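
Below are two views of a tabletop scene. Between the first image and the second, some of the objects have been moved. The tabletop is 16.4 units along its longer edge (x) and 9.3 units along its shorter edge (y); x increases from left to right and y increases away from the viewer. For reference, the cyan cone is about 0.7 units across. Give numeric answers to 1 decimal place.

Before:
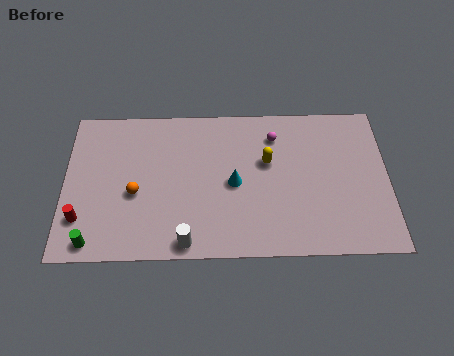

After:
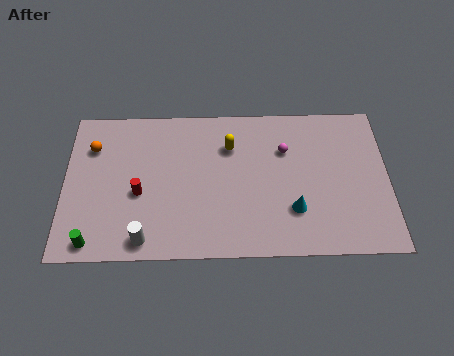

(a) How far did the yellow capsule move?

2.1

The yellow capsule was near (10.3, 5.7) before and (8.4, 6.7) after, so it travelled √(1.9² + 1.0²) ≈ 2.1 units.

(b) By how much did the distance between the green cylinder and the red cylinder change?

+2.2

The distance was about 1.5 in the first image and 3.7 in the second, so they moved 2.2 units further apart.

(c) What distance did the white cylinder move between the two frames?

2.1

From (6.2, 0.9) to (4.1, 1.1), the white cylinder covered √(2.1² + 0.2²) ≈ 2.1 units.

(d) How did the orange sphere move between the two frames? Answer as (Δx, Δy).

(-2.2, 2.9)

The orange sphere was at about (3.6, 3.9) and moved to about (1.4, 6.8).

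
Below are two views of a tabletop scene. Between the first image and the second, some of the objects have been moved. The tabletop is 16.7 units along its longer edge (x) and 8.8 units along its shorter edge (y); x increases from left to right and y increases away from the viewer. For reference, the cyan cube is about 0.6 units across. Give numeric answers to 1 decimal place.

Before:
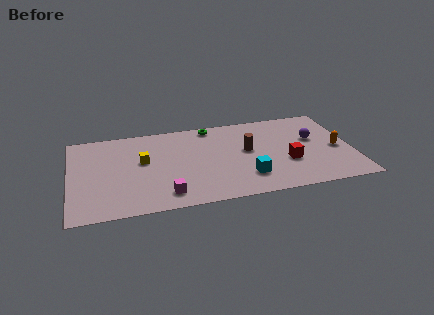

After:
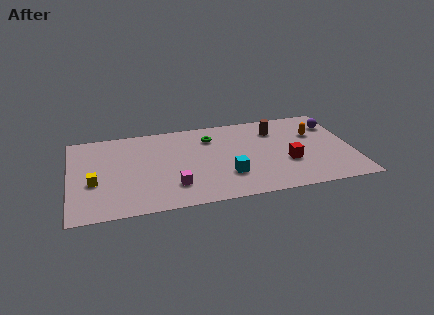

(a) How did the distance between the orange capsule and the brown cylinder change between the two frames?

-2.9

They were about 5.4 units apart before and 2.5 after — 2.9 units closer together.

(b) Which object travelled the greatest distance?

the yellow cube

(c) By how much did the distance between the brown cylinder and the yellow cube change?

+5.2

They were about 6.2 units apart before and 11.4 after — 5.2 units further apart.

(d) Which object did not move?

the red cube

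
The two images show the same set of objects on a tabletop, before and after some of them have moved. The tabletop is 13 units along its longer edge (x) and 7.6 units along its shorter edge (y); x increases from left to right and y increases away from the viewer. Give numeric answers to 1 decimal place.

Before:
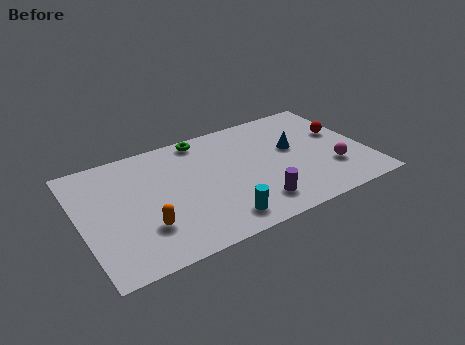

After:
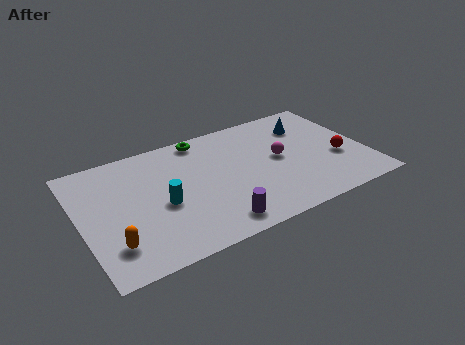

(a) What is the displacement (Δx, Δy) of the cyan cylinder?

(-2.3, 2.1)

The cyan cylinder started near (5.9, 1.2) and ended near (3.6, 3.3).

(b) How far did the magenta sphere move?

2.8

From (11.3, 2.3) to (9.1, 4.0), the magenta sphere covered √(2.2² + 1.7²) ≈ 2.8 units.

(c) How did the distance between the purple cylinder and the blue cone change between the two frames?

+3.2

They were about 3.6 units apart before and 6.8 after — 3.2 units further apart.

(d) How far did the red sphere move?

1.7

The red sphere was near (12.1, 4.6) before and (11.7, 2.9) after, so it travelled √(0.4² + 1.7²) ≈ 1.7 units.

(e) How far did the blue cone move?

1.6

The blue cone was near (9.8, 4.4) before and (10.7, 5.7) after, so it travelled √(0.9² + 1.3²) ≈ 1.6 units.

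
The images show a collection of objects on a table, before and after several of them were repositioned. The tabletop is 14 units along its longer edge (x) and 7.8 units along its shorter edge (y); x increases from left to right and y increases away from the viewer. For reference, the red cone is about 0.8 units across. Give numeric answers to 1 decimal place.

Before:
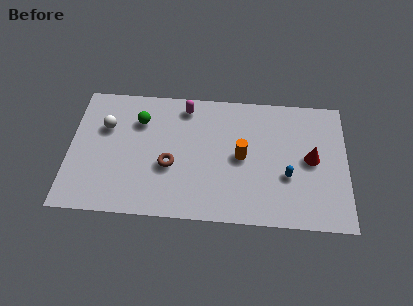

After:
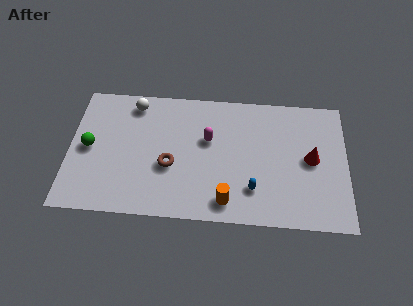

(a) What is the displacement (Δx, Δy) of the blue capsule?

(-1.7, -0.9)

The blue capsule started near (11.0, 2.9) and ended near (9.3, 2.0).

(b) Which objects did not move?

the red cone and the brown torus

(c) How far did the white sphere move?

2.1

The white sphere was near (1.8, 5.2) before and (3.2, 6.7) after, so it travelled √(1.4² + 1.5²) ≈ 2.1 units.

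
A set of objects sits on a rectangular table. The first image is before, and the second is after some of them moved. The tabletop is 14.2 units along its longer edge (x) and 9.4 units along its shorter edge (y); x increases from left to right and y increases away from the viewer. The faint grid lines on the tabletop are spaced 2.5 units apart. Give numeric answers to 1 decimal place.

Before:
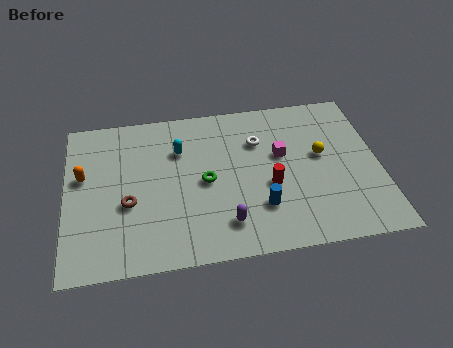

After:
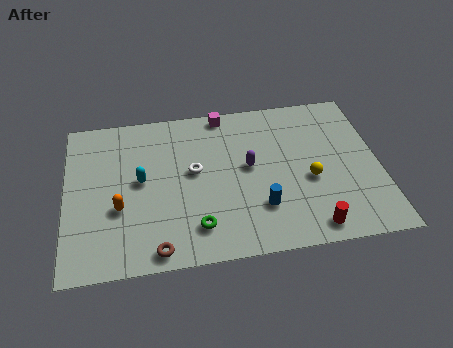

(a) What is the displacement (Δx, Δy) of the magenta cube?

(-2.5, 3.0)

From the two frames, the magenta cube sits at roughly (9.8, 5.6) before and (7.3, 8.6) after.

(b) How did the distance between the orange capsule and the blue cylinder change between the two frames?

-2.1

They were about 8.5 units apart before and 6.4 after — 2.1 units closer together.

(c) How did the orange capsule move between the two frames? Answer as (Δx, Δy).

(1.6, -2.1)

The orange capsule started near (0.8, 5.6) and ended near (2.4, 3.5).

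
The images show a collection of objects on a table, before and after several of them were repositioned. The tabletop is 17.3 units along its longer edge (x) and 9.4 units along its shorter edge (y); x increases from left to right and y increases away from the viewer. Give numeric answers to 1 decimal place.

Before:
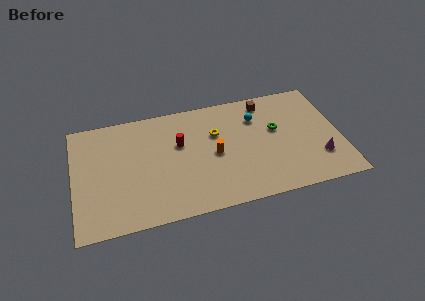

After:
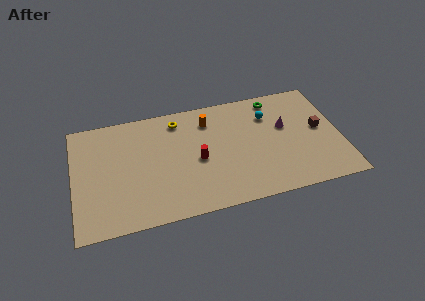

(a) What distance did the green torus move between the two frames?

2.6

From (13.2, 5.6) to (13.3, 8.2), the green torus covered √(0.1² + 2.6²) ≈ 2.6 units.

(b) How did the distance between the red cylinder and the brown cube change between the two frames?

+1.8

Before: roughly 6.2 units apart; after: 8.0. That's 1.8 units further apart.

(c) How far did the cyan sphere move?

0.8

The cyan sphere was near (12.0, 6.9) before and (12.8, 6.9) after, so it travelled √(0.8² + 0.0²) ≈ 0.8 units.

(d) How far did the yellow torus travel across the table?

2.9

The yellow torus was near (9.3, 6.2) before and (6.9, 7.9) after, so it travelled √(2.4² + 1.7²) ≈ 2.9 units.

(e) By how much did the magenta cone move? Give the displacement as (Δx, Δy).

(-2.0, 3.1)

The magenta cone was at about (15.8, 2.6) and moved to about (13.8, 5.7).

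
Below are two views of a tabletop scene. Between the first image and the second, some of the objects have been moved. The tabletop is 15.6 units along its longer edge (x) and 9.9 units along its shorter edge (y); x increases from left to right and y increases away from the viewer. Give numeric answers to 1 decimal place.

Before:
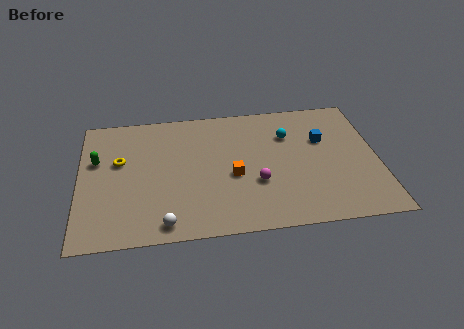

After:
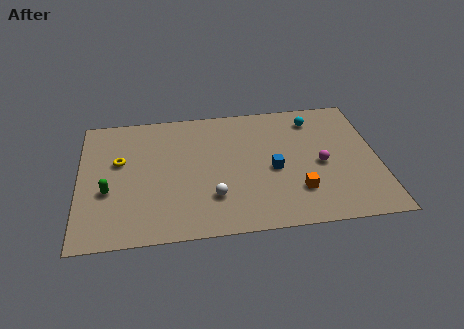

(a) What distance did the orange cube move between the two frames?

3.7

The orange cube was near (8.0, 4.2) before and (11.3, 2.6) after, so it travelled √(3.3² + 1.6²) ≈ 3.7 units.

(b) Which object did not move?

the yellow torus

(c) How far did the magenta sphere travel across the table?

3.5

From (9.2, 3.5) to (12.6, 4.5), the magenta sphere covered √(3.4² + 1.0²) ≈ 3.5 units.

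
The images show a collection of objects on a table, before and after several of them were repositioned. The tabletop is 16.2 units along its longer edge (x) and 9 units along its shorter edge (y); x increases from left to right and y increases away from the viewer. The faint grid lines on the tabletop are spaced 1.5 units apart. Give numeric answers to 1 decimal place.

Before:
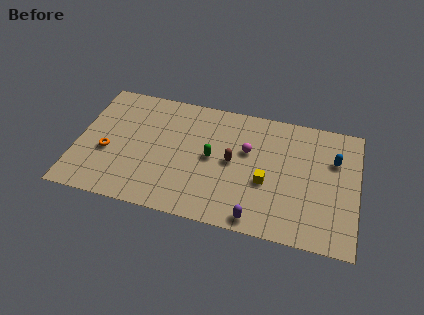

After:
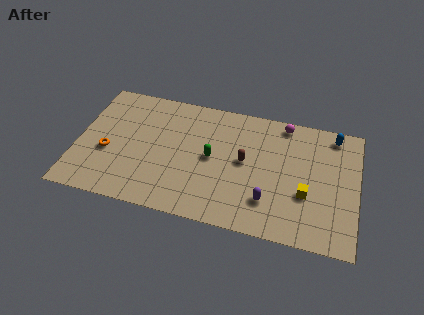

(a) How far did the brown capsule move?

0.7

The brown capsule moved from about (9.0, 4.6) to (9.7, 4.8), a distance of √(0.7² + 0.2²) ≈ 0.7.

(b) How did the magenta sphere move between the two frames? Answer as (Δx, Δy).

(2.0, 2.5)

The magenta sphere was at about (9.8, 5.6) and moved to about (11.8, 8.1).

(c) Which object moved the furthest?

the magenta sphere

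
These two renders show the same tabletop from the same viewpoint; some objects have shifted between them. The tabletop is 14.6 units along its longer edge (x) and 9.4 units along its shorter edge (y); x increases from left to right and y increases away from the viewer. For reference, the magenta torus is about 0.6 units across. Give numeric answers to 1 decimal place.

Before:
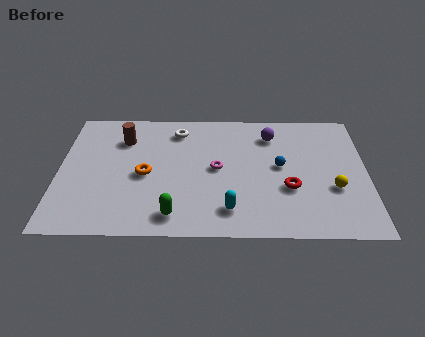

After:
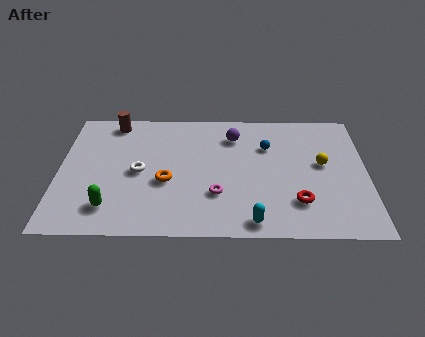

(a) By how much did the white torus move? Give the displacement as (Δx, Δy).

(-1.8, -3.2)

The white torus started near (5.6, 7.7) and ended near (3.8, 4.5).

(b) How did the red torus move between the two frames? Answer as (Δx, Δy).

(0.4, -1.0)

The red torus started near (10.9, 3.4) and ended near (11.3, 2.4).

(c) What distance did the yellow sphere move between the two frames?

1.9

The yellow sphere was near (13.0, 3.4) before and (12.5, 5.2) after, so it travelled √(0.5² + 1.8²) ≈ 1.9 units.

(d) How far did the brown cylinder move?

1.4

From (3.0, 7.0) to (2.5, 8.3), the brown cylinder covered √(0.5² + 1.3²) ≈ 1.4 units.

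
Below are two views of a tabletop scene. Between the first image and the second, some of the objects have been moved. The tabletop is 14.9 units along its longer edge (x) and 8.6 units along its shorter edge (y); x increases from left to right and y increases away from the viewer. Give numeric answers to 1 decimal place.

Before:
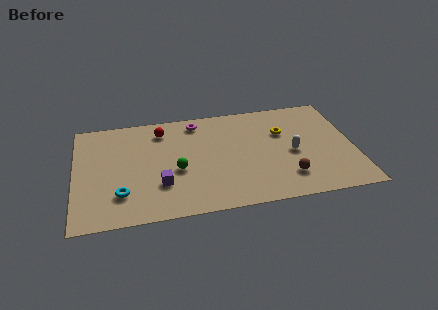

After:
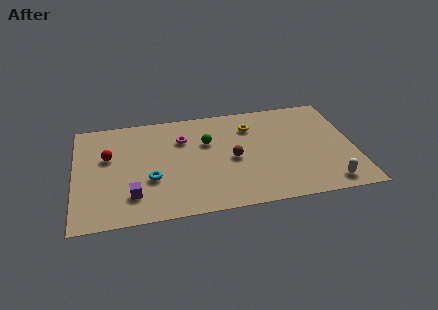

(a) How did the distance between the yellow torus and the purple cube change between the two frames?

+0.5

The distance was about 7.4 in the first image and 7.9 in the second, so they moved 0.5 units further apart.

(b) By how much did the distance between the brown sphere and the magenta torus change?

-3.8

Before: roughly 7.1 units apart; after: 3.3. That's 3.8 units closer together.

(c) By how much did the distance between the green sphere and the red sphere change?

+1.8

Before: roughly 3.5 units apart; after: 5.3. That's 1.8 units further apart.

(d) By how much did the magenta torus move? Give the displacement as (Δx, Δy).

(-0.8, -1.3)

From the two frames, the magenta torus sits at roughly (6.6, 7.4) before and (5.8, 6.1) after.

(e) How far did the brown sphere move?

3.4

The brown sphere moved from about (11.2, 2.0) to (8.4, 4.0), a distance of √(2.8² + 2.0²) ≈ 3.4.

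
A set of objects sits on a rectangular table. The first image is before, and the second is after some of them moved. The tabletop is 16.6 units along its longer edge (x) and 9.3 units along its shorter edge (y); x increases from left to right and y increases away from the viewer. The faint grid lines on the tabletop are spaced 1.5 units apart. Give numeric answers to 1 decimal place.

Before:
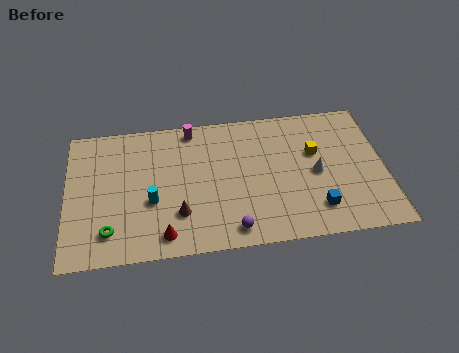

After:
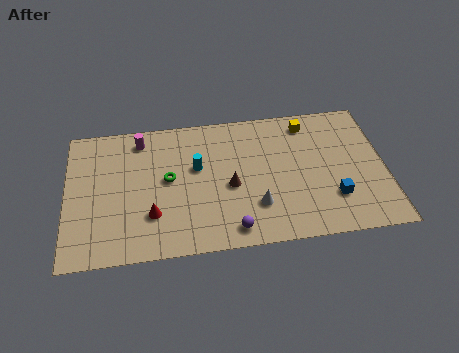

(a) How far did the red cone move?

1.5

The red cone moved from about (5.0, 1.3) to (4.4, 2.7), a distance of √(0.6² + 1.4²) ≈ 1.5.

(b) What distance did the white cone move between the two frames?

3.7

The white cone moved from about (13.0, 4.4) to (9.8, 2.6), a distance of √(3.2² + 1.8²) ≈ 3.7.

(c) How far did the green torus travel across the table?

4.4

The green torus moved from about (2.2, 1.9) to (5.3, 5.0), a distance of √(3.1² + 3.1²) ≈ 4.4.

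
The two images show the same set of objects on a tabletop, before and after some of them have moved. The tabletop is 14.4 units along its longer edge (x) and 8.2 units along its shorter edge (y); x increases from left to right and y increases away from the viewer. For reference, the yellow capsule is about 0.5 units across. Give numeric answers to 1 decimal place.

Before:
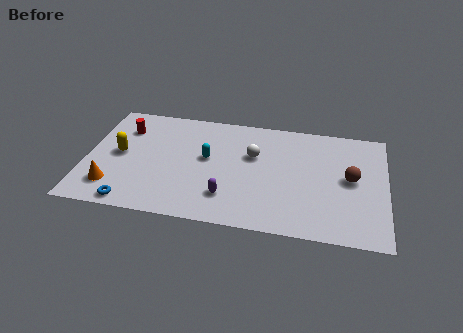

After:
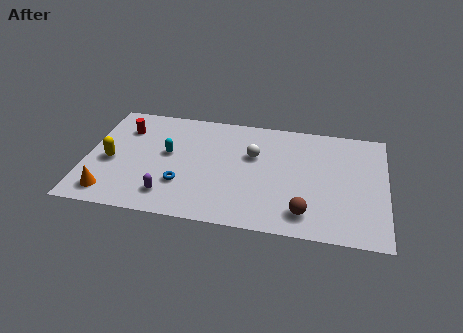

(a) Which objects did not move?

the white sphere and the red cylinder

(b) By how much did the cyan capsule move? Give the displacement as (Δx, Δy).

(-1.9, 0.0)

From the two frames, the cyan capsule sits at roughly (5.8, 4.6) before and (3.9, 4.6) after.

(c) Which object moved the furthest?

the brown sphere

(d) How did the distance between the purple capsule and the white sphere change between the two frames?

+1.9

The distance was about 3.4 in the first image and 5.3 in the second, so they moved 1.9 units further apart.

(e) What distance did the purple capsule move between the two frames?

2.8

From (6.9, 2.0) to (4.1, 1.6), the purple capsule covered √(2.8² + 0.4²) ≈ 2.8 units.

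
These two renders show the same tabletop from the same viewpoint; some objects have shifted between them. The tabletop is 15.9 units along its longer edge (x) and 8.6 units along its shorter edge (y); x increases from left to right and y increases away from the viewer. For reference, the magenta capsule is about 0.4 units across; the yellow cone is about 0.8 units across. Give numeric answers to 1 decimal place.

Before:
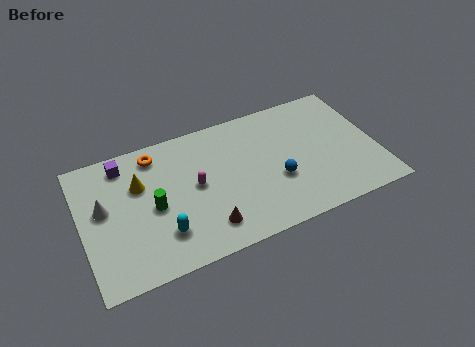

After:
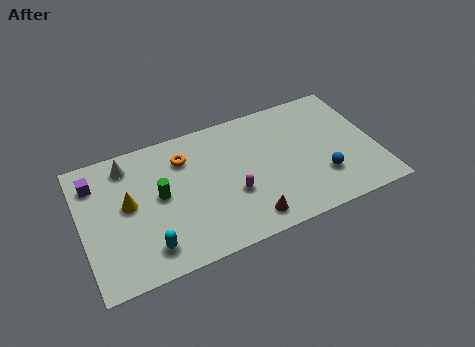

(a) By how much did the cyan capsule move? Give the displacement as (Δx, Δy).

(-0.8, -0.6)

The cyan capsule started near (4.1, 2.2) and ended near (3.3, 1.6).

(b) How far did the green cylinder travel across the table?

0.7

The green cylinder moved from about (3.8, 4.0) to (4.2, 4.6), a distance of √(0.4² + 0.6²) ≈ 0.7.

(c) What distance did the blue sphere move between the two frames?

2.5

From (10.4, 3.2) to (12.8, 2.5), the blue sphere covered √(2.4² + 0.7²) ≈ 2.5 units.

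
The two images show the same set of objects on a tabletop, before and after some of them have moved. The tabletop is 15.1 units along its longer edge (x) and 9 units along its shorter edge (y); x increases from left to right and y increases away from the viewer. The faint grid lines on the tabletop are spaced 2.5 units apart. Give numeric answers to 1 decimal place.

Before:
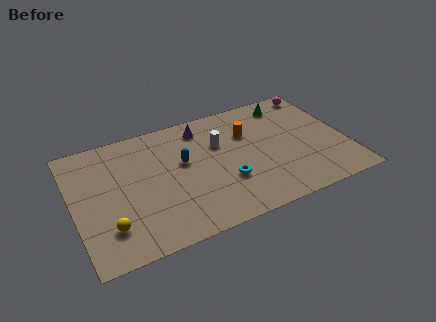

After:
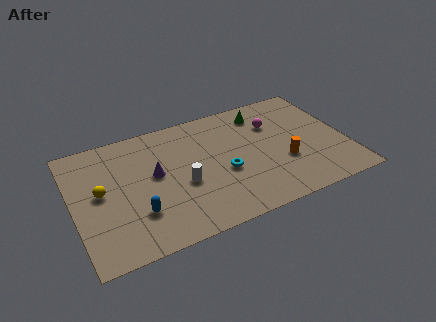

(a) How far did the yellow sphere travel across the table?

2.6

The yellow sphere moved from about (1.7, 2.2) to (1.5, 4.8), a distance of √(0.2² + 2.6²) ≈ 2.6.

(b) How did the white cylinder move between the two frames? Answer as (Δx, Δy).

(-2.3, -2.2)

The white cylinder was at about (8.2, 5.9) and moved to about (5.9, 3.7).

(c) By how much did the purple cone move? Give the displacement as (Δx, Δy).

(-2.9, -2.5)

The purple cone started near (7.4, 7.5) and ended near (4.5, 5.0).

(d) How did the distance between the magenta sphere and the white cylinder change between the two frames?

-0.3

The distance was about 6.3 in the first image and 6.0 in the second, so they moved 0.3 units closer together.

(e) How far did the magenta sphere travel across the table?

3.3

The magenta sphere was near (14.1, 8.0) before and (11.3, 6.3) after, so it travelled √(2.8² + 1.7²) ≈ 3.3 units.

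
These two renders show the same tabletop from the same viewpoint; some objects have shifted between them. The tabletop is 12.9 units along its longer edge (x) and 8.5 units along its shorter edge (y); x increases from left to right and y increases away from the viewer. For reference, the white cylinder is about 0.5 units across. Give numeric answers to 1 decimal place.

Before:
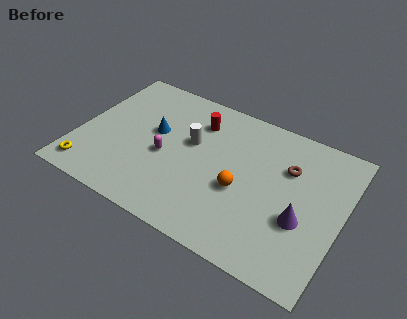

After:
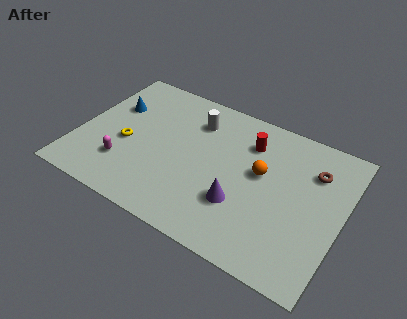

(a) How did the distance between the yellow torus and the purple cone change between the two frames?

-4.5

Before: roughly 10.4 units apart; after: 5.9. That's 4.5 units closer together.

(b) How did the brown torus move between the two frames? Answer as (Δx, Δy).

(1.2, 0.4)

From the two frames, the brown torus sits at roughly (10.1, 5.8) before and (11.3, 6.2) after.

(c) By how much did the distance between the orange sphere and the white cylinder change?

+0.7

They were about 3.1 units apart before and 3.8 after — 0.7 units further apart.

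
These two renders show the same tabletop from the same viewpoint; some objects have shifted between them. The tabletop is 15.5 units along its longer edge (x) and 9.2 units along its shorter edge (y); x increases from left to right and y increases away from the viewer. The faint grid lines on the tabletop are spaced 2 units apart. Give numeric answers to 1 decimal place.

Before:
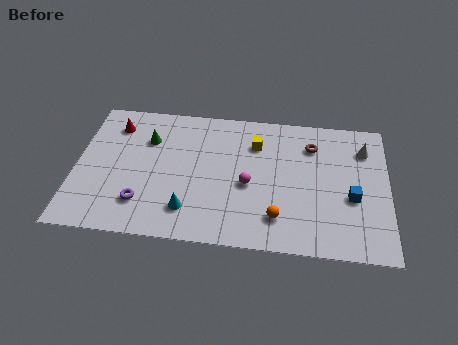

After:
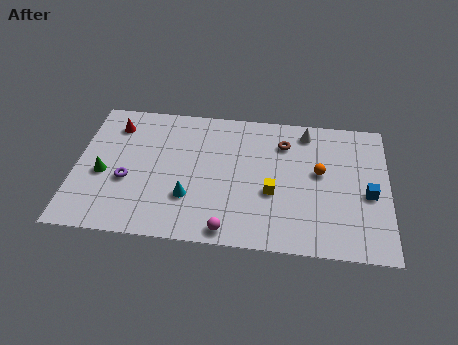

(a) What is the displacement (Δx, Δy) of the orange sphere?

(2.0, 3.2)

The orange sphere started near (10.1, 2.0) and ended near (12.1, 5.2).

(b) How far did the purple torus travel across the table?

1.6

From (3.4, 2.2) to (2.6, 3.6), the purple torus covered √(0.8² + 1.4²) ≈ 1.6 units.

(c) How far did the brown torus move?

1.4

From (11.7, 7.0) to (10.3, 7.0), the brown torus covered √(1.4² + 0.0²) ≈ 1.4 units.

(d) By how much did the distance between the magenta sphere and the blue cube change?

+2.4

They were about 5.1 units apart before and 7.5 after — 2.4 units further apart.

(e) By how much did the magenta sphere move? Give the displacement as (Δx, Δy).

(-0.9, -3.1)

The magenta sphere was at about (8.6, 4.0) and moved to about (7.7, 0.9).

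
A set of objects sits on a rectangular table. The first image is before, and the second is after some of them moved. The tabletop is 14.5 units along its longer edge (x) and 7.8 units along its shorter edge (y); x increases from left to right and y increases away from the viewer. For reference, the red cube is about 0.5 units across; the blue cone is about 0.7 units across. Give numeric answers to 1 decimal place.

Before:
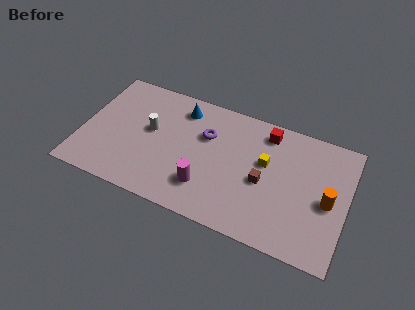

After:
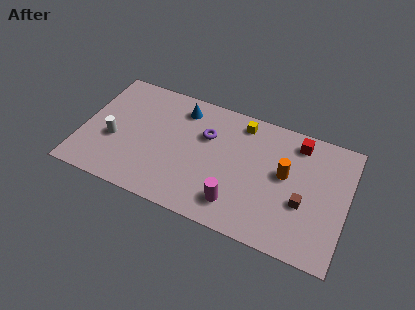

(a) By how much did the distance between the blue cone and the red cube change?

+1.7

The distance was about 4.7 in the first image and 6.4 in the second, so they moved 1.7 units further apart.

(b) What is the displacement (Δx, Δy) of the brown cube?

(2.2, -0.5)

The brown cube was at about (10.0, 3.5) and moved to about (12.2, 3.0).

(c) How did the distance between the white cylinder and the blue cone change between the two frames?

+2.2

They were about 2.5 units apart before and 4.7 after — 2.2 units further apart.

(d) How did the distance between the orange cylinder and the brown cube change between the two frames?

-1.7

They were about 3.5 units apart before and 1.8 after — 1.7 units closer together.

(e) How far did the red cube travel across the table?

1.7

The red cube was near (9.9, 6.6) before and (11.6, 6.6) after, so it travelled √(1.7² + 0.0²) ≈ 1.7 units.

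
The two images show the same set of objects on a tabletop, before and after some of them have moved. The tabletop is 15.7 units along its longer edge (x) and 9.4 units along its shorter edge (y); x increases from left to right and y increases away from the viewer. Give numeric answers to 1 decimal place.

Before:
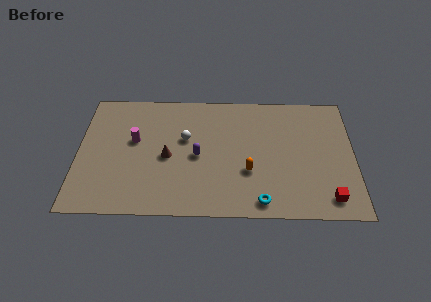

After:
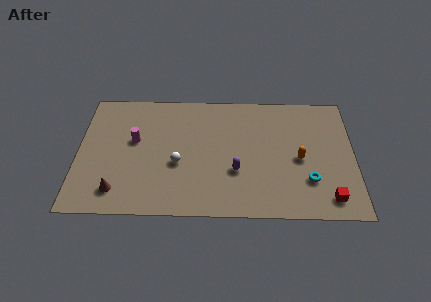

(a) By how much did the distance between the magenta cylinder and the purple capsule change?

+2.4

The distance was about 3.8 in the first image and 6.2 in the second, so they moved 2.4 units further apart.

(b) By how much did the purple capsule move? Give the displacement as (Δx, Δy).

(2.2, -1.1)

The purple capsule was at about (6.8, 4.4) and moved to about (9.0, 3.3).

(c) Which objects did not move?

the red cube and the magenta cylinder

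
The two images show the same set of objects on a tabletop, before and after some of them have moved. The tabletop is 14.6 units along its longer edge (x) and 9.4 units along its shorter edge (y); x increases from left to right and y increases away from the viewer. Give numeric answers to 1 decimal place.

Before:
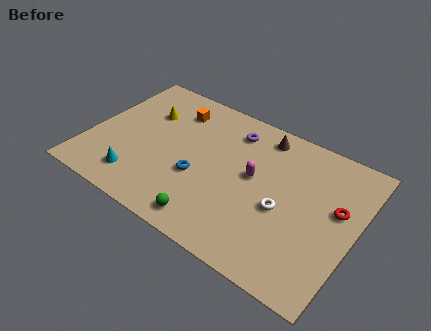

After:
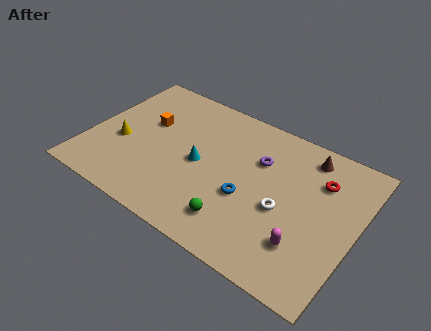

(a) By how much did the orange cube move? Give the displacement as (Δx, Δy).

(-1.2, -1.6)

From the two frames, the orange cube sits at roughly (4.1, 7.4) before and (2.9, 5.8) after.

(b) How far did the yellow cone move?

2.8

From (2.7, 6.5) to (1.8, 3.8), the yellow cone covered √(0.9² + 2.7²) ≈ 2.8 units.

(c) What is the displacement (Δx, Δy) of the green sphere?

(1.3, 0.7)

From the two frames, the green sphere sits at roughly (7.3, 1.2) before and (8.6, 1.9) after.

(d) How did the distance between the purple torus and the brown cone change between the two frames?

+1.2

Before: roughly 1.7 units apart; after: 2.9. That's 1.2 units further apart.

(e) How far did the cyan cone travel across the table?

4.0

From (3.1, 1.8) to (6.1, 4.5), the cyan cone covered √(3.0² + 2.7²) ≈ 4.0 units.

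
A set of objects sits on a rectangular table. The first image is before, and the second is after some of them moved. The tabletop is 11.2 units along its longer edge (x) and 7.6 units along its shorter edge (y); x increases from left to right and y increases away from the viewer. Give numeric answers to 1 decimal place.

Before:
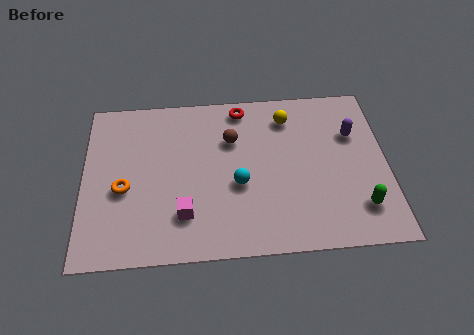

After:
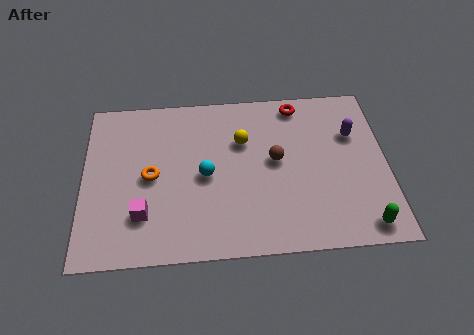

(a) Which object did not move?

the purple capsule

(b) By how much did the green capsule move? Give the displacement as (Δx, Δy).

(0.1, -0.8)

The green capsule started near (10.1, 1.7) and ended near (10.2, 0.9).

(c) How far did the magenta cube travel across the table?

1.5

The magenta cube was near (3.7, 1.9) before and (2.2, 2.0) after, so it travelled √(1.5² + 0.1²) ≈ 1.5 units.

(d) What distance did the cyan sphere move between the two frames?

1.3

The cyan sphere was near (5.7, 3.1) before and (4.5, 3.6) after, so it travelled √(1.2² + 0.5²) ≈ 1.3 units.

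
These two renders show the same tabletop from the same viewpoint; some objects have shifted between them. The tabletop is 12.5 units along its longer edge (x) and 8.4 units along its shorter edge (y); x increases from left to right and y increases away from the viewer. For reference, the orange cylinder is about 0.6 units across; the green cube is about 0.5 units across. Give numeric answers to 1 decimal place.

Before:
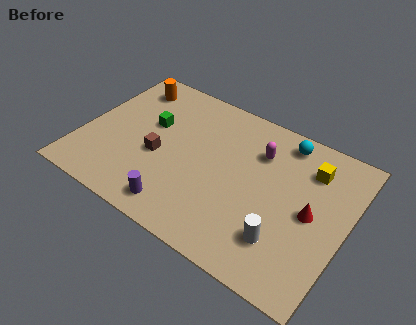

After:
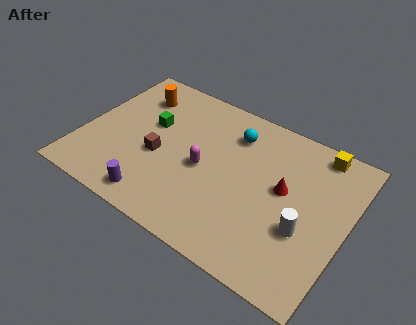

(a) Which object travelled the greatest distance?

the magenta capsule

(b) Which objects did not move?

the brown cube and the green cube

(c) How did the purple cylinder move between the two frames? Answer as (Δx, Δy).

(-1.1, -0.1)

The purple cylinder was at about (5.1, 1.2) and moved to about (4.0, 1.1).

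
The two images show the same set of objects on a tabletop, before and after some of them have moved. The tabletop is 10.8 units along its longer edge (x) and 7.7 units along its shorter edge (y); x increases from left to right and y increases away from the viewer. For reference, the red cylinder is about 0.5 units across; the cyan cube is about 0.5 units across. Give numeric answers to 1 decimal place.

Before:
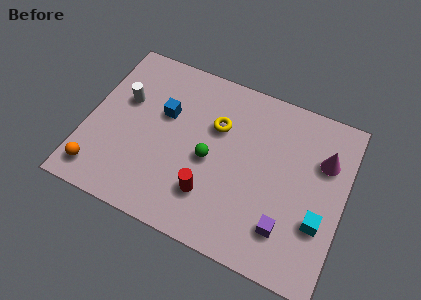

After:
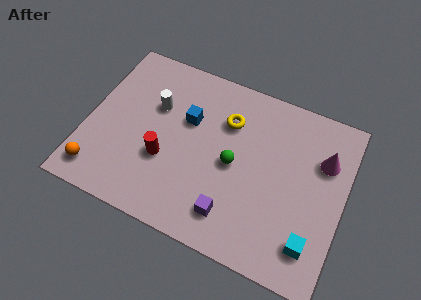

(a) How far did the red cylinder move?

2.2

From (5.4, 2.0) to (3.4, 2.8), the red cylinder covered √(2.0² + 0.8²) ≈ 2.2 units.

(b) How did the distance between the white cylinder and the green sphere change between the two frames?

-0.3

The distance was about 4.0 in the first image and 3.7 in the second, so they moved 0.3 units closer together.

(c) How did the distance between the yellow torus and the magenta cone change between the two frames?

-0.4

Before: roughly 4.5 units apart; after: 4.1. That's 0.4 units closer together.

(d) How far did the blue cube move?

1.0

From (3.1, 4.8) to (4.1, 4.9), the blue cube covered √(1.0² + 0.1²) ≈ 1.0 units.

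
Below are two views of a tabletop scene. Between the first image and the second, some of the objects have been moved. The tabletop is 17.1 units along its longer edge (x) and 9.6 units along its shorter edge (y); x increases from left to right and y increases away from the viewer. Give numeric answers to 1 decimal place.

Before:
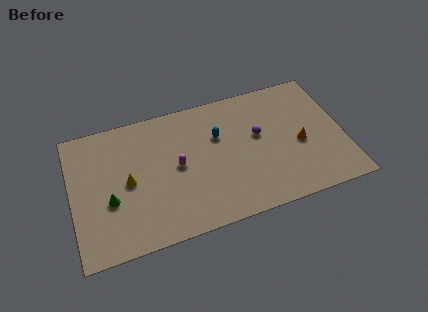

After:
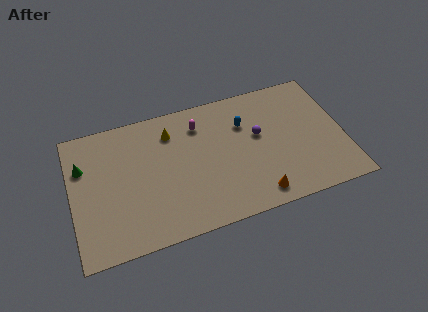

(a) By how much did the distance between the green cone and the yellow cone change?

+4.1

Before: roughly 1.6 units apart; after: 5.7. That's 4.1 units further apart.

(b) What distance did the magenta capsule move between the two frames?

3.1

The magenta capsule moved from about (6.6, 4.9) to (8.2, 7.5), a distance of √(1.6² + 2.6²) ≈ 3.1.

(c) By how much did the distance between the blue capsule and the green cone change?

+2.7

The distance was about 7.5 in the first image and 10.2 in the second, so they moved 2.7 units further apart.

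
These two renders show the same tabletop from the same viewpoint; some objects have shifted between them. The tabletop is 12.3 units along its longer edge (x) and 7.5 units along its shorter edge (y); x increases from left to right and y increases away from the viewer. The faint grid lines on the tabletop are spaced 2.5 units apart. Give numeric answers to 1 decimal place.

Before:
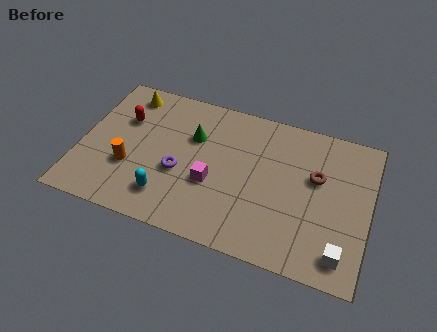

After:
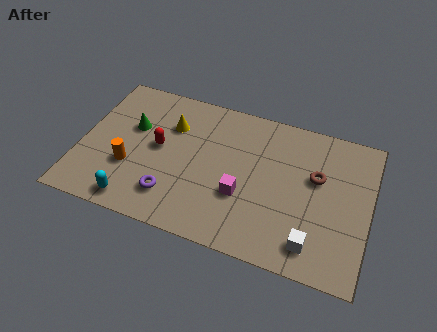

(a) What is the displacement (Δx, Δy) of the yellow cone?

(2.0, -1.1)

The yellow cone was at about (1.7, 6.4) and moved to about (3.7, 5.3).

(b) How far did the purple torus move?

1.3

The purple torus was near (4.3, 3.0) before and (4.1, 1.7) after, so it travelled √(0.2² + 1.3²) ≈ 1.3 units.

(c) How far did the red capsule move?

1.9

The red capsule was near (1.7, 5.0) before and (3.3, 4.0) after, so it travelled √(1.6² + 1.0²) ≈ 1.9 units.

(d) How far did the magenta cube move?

1.3

From (5.7, 2.9) to (7.0, 2.7), the magenta cube covered √(1.3² + 0.2²) ≈ 1.3 units.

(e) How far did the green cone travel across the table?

2.6

The green cone moved from about (4.7, 5.0) to (2.1, 4.7), a distance of √(2.6² + 0.3²) ≈ 2.6.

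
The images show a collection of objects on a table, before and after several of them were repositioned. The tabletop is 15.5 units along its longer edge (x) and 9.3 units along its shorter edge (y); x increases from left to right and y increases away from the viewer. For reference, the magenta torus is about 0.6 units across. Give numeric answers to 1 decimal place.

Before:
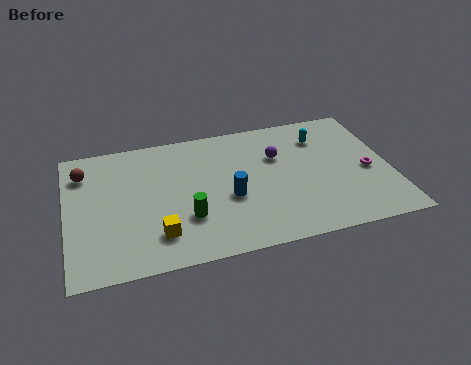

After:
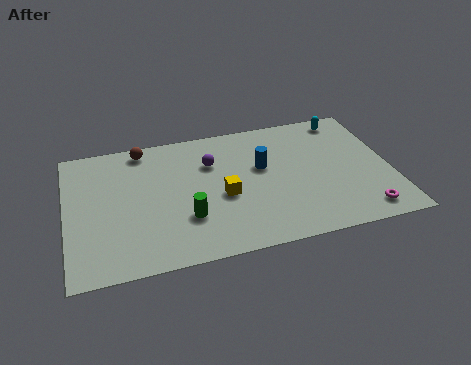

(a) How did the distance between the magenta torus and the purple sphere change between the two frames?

+3.9

Before: roughly 4.7 units apart; after: 8.6. That's 3.9 units further apart.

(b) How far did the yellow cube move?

3.7

The yellow cube moved from about (4.2, 2.1) to (7.4, 4.0), a distance of √(3.2² + 1.9²) ≈ 3.7.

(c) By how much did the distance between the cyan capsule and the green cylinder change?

+1.7

The distance was about 8.0 in the first image and 9.7 in the second, so they moved 1.7 units further apart.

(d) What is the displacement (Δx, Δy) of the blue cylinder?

(1.7, 1.8)

The blue cylinder started near (7.7, 3.8) and ended near (9.4, 5.6).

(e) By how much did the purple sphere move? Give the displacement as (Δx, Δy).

(-3.2, 0.3)

The purple sphere was at about (10.2, 6.2) and moved to about (7.0, 6.5).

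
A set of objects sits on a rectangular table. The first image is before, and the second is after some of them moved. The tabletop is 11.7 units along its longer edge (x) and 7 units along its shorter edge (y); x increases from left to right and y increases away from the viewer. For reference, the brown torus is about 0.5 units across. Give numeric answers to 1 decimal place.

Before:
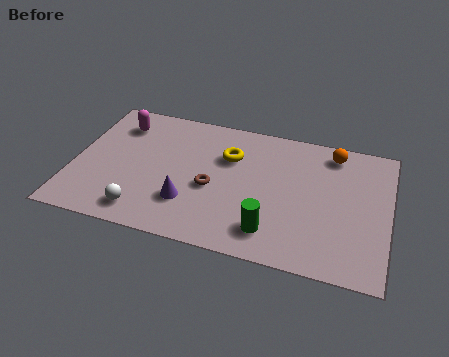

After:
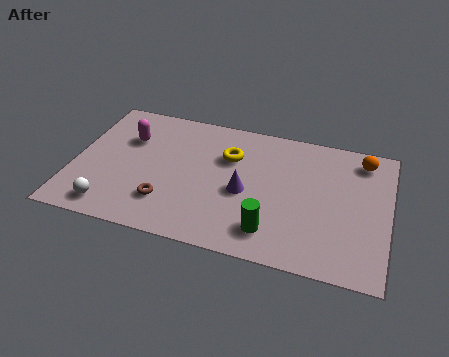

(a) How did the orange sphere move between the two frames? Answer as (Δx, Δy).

(1.1, -0.1)

The orange sphere started near (9.5, 6.0) and ended near (10.6, 5.9).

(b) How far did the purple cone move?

2.3

The purple cone was near (4.4, 2.0) before and (6.4, 3.1) after, so it travelled √(2.0² + 1.1²) ≈ 2.3 units.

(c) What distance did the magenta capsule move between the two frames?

0.8

From (1.5, 5.5) to (1.9, 4.8), the magenta capsule covered √(0.4² + 0.7²) ≈ 0.8 units.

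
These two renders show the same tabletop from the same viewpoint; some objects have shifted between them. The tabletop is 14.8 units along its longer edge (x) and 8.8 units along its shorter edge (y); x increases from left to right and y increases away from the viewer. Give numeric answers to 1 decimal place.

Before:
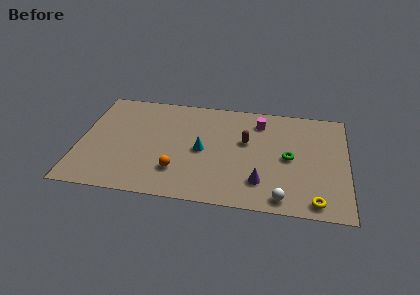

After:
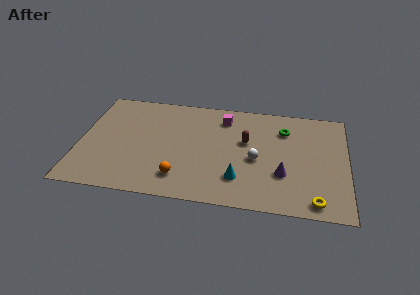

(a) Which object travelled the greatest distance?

the white sphere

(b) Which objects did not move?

the brown capsule and the yellow torus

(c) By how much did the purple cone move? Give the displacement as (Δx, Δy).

(1.2, 0.8)

The purple cone was at about (10.1, 2.1) and moved to about (11.3, 2.9).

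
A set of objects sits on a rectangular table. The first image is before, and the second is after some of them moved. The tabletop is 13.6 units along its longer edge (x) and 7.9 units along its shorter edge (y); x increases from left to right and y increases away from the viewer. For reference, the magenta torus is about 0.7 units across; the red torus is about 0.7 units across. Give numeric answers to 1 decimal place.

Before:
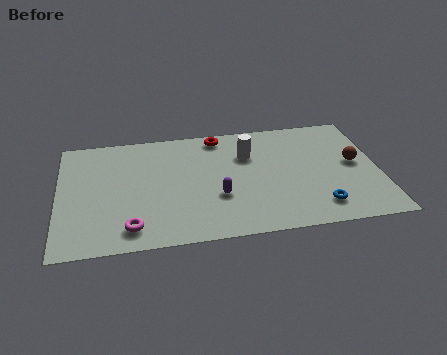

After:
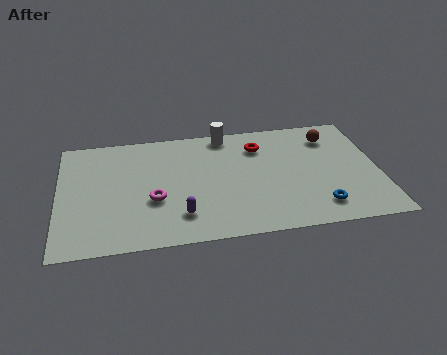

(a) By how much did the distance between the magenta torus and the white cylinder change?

-1.4

The distance was about 6.6 in the first image and 5.2 in the second, so they moved 1.4 units closer together.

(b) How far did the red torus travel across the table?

2.0

From (6.9, 7.0) to (8.6, 6.0), the red torus covered √(1.7² + 1.0²) ≈ 2.0 units.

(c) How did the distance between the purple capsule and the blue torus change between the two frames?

+1.4

They were about 4.4 units apart before and 5.8 after — 1.4 units further apart.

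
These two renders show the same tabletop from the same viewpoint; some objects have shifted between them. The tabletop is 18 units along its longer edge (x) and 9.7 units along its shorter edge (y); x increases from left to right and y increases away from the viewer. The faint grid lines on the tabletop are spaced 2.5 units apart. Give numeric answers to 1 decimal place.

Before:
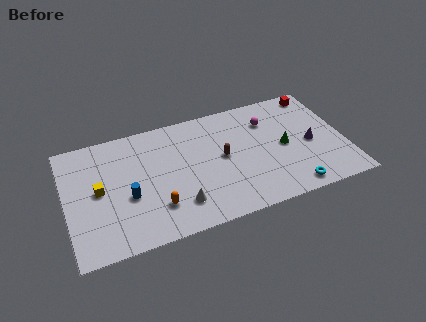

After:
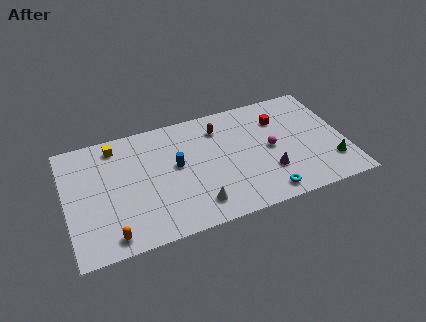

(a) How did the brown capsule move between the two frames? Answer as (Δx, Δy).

(0.0, 2.5)

From the two frames, the brown capsule sits at roughly (10.1, 5.1) before and (10.1, 7.6) after.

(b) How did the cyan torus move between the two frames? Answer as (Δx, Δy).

(-1.7, 0.1)

From the two frames, the cyan torus sits at roughly (14.2, 1.1) before and (12.5, 1.2) after.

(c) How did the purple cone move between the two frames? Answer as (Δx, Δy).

(-2.9, -1.5)

From the two frames, the purple cone sits at roughly (15.8, 4.4) before and (12.9, 2.9) after.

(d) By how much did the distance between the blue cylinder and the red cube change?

-6.5

They were about 13.6 units apart before and 7.1 after — 6.5 units closer together.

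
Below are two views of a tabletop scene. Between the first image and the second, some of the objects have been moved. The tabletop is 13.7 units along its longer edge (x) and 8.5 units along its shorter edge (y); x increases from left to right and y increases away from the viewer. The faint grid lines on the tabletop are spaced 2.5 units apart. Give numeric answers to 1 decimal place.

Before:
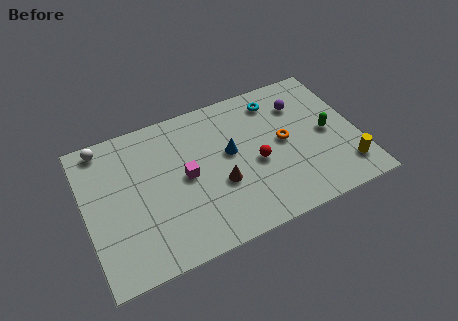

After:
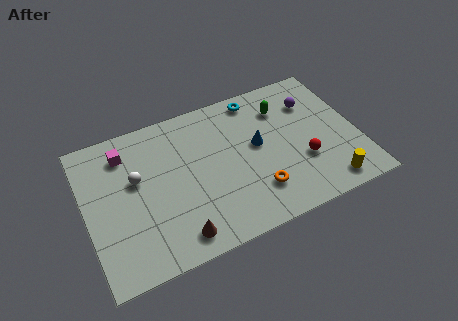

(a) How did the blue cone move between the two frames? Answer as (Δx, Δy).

(1.4, -0.1)

The blue cone was at about (7.3, 4.8) and moved to about (8.7, 4.7).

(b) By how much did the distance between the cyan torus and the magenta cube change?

+1.2

Before: roughly 5.6 units apart; after: 6.8. That's 1.2 units further apart.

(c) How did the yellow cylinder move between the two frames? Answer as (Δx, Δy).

(-1.0, -0.6)

The yellow cylinder started near (12.8, 1.7) and ended near (11.8, 1.1).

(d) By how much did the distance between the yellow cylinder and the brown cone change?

+1.2

Before: roughly 6.4 units apart; after: 7.6. That's 1.2 units further apart.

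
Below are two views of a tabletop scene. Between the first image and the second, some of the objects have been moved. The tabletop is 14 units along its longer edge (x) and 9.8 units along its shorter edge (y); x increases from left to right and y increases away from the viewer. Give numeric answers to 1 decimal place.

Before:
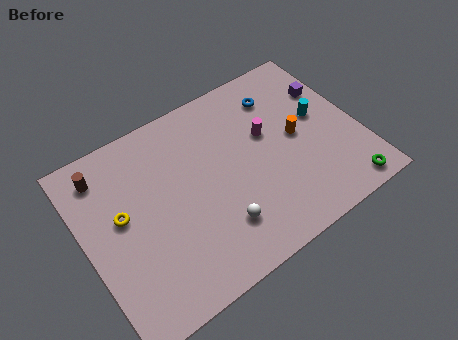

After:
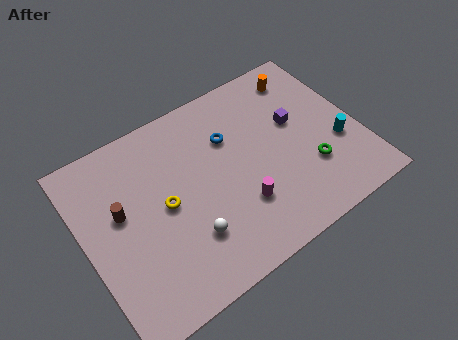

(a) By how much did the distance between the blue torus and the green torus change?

-1.9

Before: roughly 7.0 units apart; after: 5.1. That's 1.9 units closer together.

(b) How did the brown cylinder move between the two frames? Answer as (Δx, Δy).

(0.5, -2.4)

From the two frames, the brown cylinder sits at roughly (1.4, 8.1) before and (1.9, 5.7) after.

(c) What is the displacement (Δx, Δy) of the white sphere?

(-1.5, 0.3)

The white sphere started near (6.3, 2.4) and ended near (4.8, 2.7).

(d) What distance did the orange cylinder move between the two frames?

3.4

The orange cylinder was near (10.9, 5.0) before and (11.9, 8.2) after, so it travelled √(1.0² + 3.2²) ≈ 3.4 units.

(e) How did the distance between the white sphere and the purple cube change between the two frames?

-1.1

Before: roughly 8.0 units apart; after: 6.9. That's 1.1 units closer together.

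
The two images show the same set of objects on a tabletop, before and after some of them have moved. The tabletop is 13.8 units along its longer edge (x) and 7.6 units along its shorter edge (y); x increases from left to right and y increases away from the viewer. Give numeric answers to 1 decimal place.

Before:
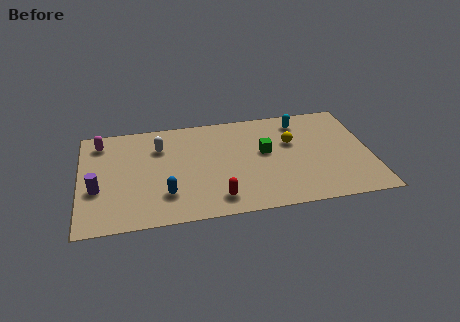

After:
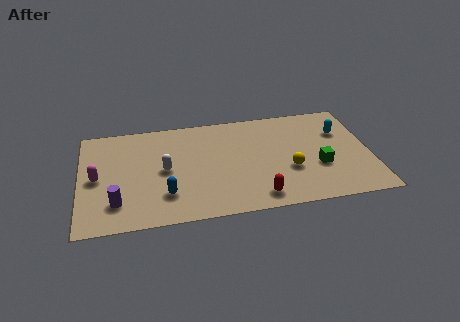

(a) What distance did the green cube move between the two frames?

2.9

The green cube was near (8.8, 4.3) before and (11.3, 2.8) after, so it travelled √(2.5² + 1.5²) ≈ 2.9 units.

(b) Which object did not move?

the blue capsule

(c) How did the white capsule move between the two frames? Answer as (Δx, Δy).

(0.2, -1.7)

The white capsule was at about (3.8, 5.5) and moved to about (4.0, 3.8).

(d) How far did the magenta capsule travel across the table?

2.6

The magenta capsule moved from about (1.0, 6.3) to (0.8, 3.7), a distance of √(0.2² + 2.6²) ≈ 2.6.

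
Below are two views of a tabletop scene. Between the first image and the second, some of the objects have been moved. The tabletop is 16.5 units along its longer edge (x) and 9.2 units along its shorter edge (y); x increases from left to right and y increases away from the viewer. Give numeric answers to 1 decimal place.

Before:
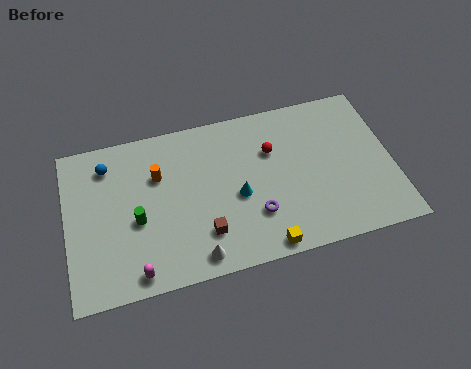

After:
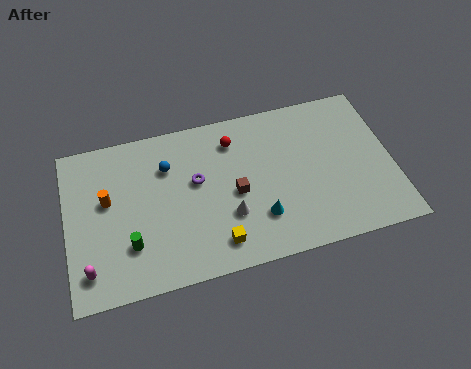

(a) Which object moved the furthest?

the purple torus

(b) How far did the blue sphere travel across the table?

3.1

The blue sphere moved from about (2.2, 7.4) to (5.2, 6.6), a distance of √(3.0² + 0.8²) ≈ 3.1.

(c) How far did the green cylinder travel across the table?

1.4

From (3.5, 3.9) to (3.1, 2.6), the green cylinder covered √(0.4² + 1.3²) ≈ 1.4 units.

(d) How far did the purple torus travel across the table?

3.9

The purple torus was near (9.4, 2.7) before and (6.6, 5.4) after, so it travelled √(2.8² + 2.7²) ≈ 3.9 units.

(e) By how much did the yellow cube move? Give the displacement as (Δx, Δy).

(-2.3, 0.8)

The yellow cube was at about (9.7, 0.8) and moved to about (7.4, 1.6).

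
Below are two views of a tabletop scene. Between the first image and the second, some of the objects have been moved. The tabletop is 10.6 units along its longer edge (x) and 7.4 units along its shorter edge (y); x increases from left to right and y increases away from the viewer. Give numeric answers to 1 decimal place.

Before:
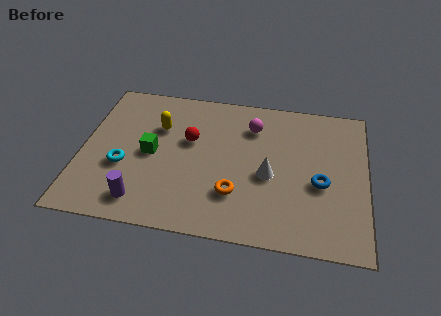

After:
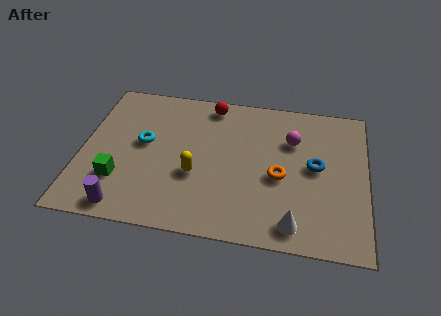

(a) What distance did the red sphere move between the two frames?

2.1

From (4.0, 4.5) to (4.7, 6.5), the red sphere covered √(0.7² + 2.0²) ≈ 2.1 units.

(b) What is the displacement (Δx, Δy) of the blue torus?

(-0.2, 0.8)

The blue torus started near (8.9, 3.1) and ended near (8.7, 3.9).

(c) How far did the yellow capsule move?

2.7

From (2.8, 5.0) to (4.3, 2.8), the yellow capsule covered √(1.5² + 2.2²) ≈ 2.7 units.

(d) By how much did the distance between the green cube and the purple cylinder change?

-1.1

They were about 2.4 units apart before and 1.3 after — 1.1 units closer together.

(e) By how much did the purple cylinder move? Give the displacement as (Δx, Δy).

(-0.6, -0.4)

The purple cylinder started near (2.4, 1.2) and ended near (1.8, 0.8).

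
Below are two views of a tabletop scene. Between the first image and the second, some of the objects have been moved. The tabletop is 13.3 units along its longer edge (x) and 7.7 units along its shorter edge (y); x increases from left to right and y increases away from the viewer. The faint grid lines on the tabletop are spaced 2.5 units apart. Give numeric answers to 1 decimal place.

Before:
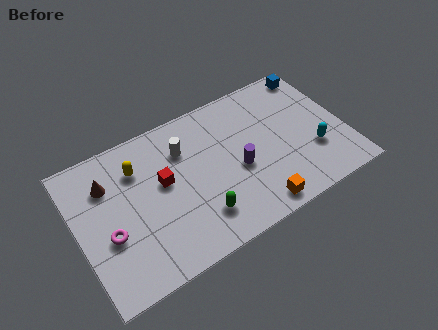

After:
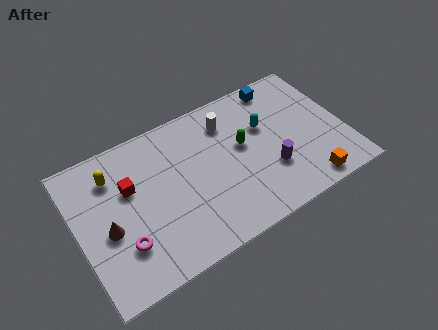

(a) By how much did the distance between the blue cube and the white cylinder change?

-4.1

The distance was about 7.0 in the first image and 2.9 in the second, so they moved 4.1 units closer together.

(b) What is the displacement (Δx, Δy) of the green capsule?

(2.6, 2.6)

The green capsule started near (5.7, 1.8) and ended near (8.3, 4.4).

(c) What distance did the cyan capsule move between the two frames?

3.2

The cyan capsule moved from about (11.6, 2.5) to (9.5, 4.9), a distance of √(2.1² + 2.4²) ≈ 3.2.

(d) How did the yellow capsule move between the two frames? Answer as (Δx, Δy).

(-1.2, 0.2)

The yellow capsule was at about (3.2, 5.7) and moved to about (2.0, 5.9).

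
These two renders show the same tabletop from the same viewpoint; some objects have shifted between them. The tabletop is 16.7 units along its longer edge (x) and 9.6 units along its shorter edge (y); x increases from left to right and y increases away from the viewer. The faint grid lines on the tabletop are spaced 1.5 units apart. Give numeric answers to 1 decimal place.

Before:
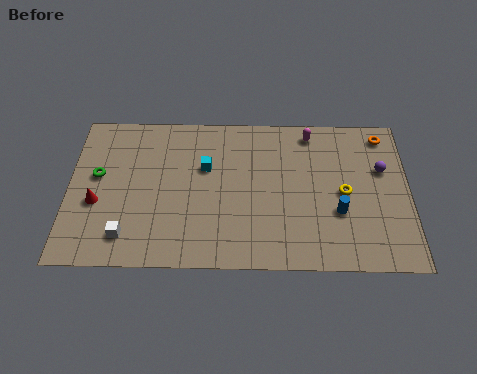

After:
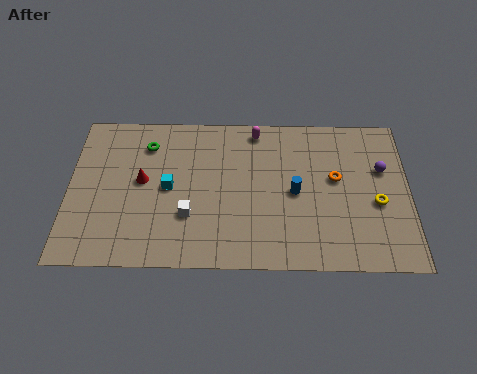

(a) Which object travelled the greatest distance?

the orange torus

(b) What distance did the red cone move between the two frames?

2.6

The red cone moved from about (1.4, 3.8) to (3.6, 5.2), a distance of √(2.2² + 1.4²) ≈ 2.6.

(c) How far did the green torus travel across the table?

3.1

The green torus was near (1.4, 5.5) before and (3.8, 7.5) after, so it travelled √(2.4² + 2.0²) ≈ 3.1 units.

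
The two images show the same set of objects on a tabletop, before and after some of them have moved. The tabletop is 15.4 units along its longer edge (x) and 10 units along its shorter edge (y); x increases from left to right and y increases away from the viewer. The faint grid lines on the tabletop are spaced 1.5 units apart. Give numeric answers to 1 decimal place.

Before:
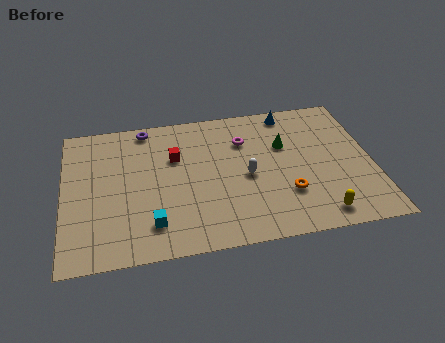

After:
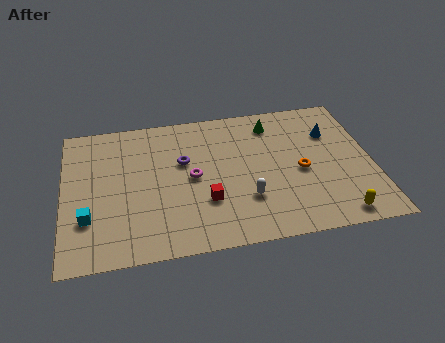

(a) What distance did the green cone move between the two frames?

1.8

The green cone was near (11.1, 6.5) before and (10.6, 8.2) after, so it travelled √(0.5² + 1.7²) ≈ 1.8 units.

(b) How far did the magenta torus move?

3.5

The magenta torus was near (9.1, 7.2) before and (6.4, 5.0) after, so it travelled √(2.7² + 2.2²) ≈ 3.5 units.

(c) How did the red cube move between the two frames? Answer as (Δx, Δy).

(1.4, -3.4)

The red cube was at about (5.6, 6.6) and moved to about (7.0, 3.2).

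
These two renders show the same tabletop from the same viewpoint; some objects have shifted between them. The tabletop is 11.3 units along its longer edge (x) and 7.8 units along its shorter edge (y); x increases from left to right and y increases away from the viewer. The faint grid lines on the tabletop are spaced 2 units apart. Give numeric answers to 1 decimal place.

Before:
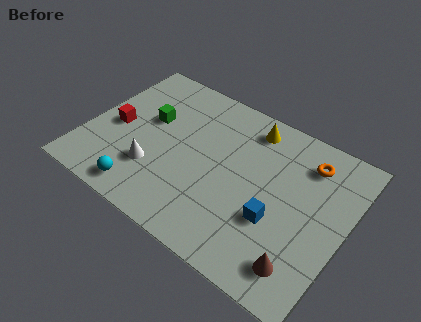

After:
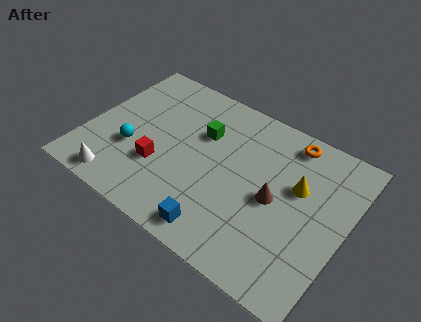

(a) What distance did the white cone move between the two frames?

1.9

From (3.2, 2.3) to (1.9, 0.9), the white cone covered √(1.3² + 1.4²) ≈ 1.9 units.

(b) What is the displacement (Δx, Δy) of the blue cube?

(-2.1, -1.8)

The blue cube started near (8.5, 2.8) and ended near (6.4, 1.0).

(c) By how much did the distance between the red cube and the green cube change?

+1.3

They were about 1.7 units apart before and 3.0 after — 1.3 units further apart.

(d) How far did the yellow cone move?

3.0

From (6.7, 6.6) to (9.1, 4.8), the yellow cone covered √(2.4² + 1.8²) ≈ 3.0 units.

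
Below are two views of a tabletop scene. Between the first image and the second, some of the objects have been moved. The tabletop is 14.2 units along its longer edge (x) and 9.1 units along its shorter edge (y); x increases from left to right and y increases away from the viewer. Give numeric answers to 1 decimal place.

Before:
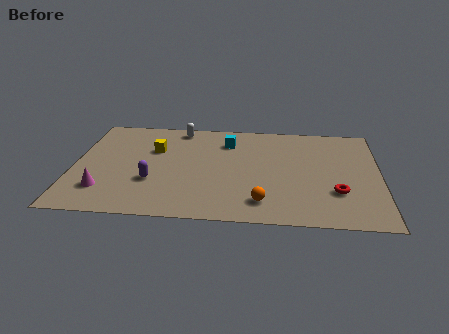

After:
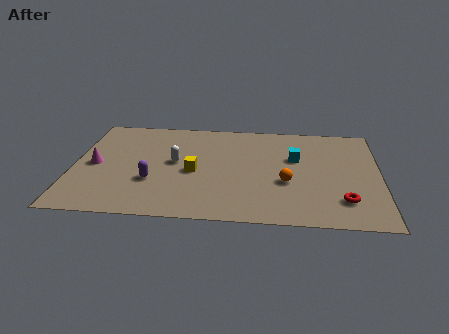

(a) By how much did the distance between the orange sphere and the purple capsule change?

+0.9

Before: roughly 5.3 units apart; after: 6.2. That's 0.9 units further apart.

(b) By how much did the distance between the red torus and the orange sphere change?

-0.6

They were about 3.6 units apart before and 3.0 after — 0.6 units closer together.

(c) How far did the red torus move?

0.8

The red torus moved from about (12.2, 2.8) to (12.5, 2.1), a distance of √(0.3² + 0.7²) ≈ 0.8.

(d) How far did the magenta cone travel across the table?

2.3

The magenta cone moved from about (1.5, 2.2) to (1.0, 4.4), a distance of √(0.5² + 2.2²) ≈ 2.3.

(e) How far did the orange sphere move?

2.1

The orange sphere moved from about (8.8, 1.7) to (9.9, 3.5), a distance of √(1.1² + 1.8²) ≈ 2.1.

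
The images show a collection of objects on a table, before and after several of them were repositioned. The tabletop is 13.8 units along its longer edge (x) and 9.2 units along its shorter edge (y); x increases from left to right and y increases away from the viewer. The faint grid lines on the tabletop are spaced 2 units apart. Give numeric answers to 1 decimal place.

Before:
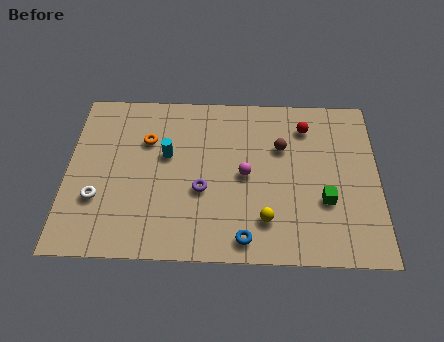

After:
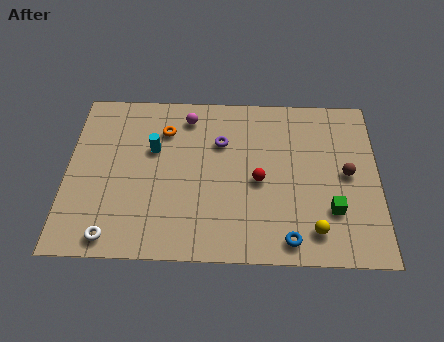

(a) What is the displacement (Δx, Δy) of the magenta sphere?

(-2.6, 3.2)

The magenta sphere was at about (7.9, 4.5) and moved to about (5.3, 7.7).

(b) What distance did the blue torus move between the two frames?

1.9

From (7.9, 1.1) to (9.8, 1.1), the blue torus covered √(1.9² + 0.0²) ≈ 1.9 units.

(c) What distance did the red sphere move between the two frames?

3.7

From (10.6, 7.3) to (8.5, 4.2), the red sphere covered √(2.1² + 3.1²) ≈ 3.7 units.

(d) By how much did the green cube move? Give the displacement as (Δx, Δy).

(0.3, -0.5)

The green cube started near (11.4, 3.2) and ended near (11.7, 2.7).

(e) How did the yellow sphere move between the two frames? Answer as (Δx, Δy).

(2.1, -0.5)

The yellow sphere started near (8.8, 2.1) and ended near (10.9, 1.6).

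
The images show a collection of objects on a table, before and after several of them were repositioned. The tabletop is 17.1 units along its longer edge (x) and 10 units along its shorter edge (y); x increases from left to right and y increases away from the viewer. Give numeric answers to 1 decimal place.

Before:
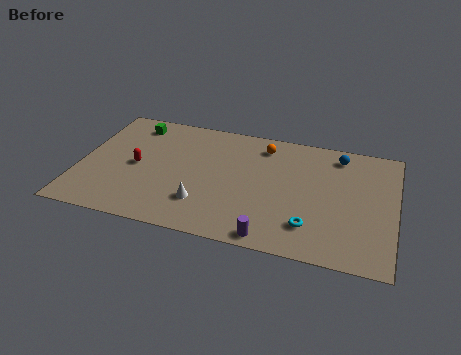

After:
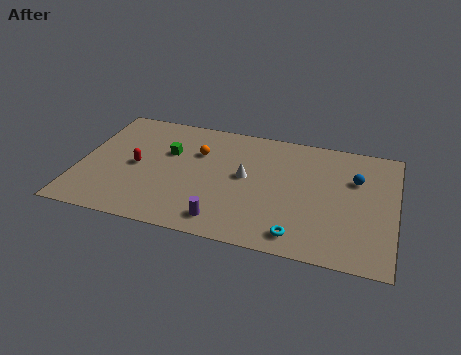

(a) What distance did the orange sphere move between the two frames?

3.8

The orange sphere moved from about (9.8, 8.3) to (6.3, 6.8), a distance of √(3.5² + 1.5²) ≈ 3.8.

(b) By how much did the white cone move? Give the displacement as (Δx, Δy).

(2.1, 2.8)

From the two frames, the white cone sits at roughly (6.9, 2.6) before and (9.0, 5.4) after.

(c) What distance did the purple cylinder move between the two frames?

2.7

The purple cylinder was near (10.7, 0.9) before and (8.1, 1.5) after, so it travelled √(2.6² + 0.6²) ≈ 2.7 units.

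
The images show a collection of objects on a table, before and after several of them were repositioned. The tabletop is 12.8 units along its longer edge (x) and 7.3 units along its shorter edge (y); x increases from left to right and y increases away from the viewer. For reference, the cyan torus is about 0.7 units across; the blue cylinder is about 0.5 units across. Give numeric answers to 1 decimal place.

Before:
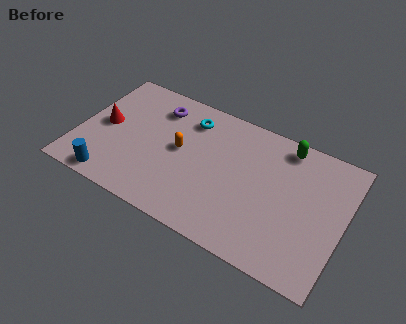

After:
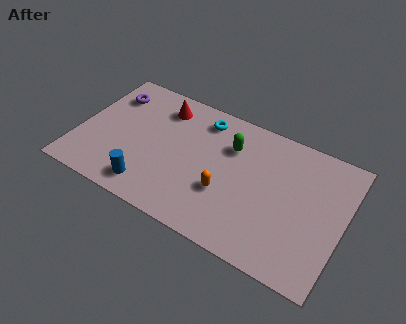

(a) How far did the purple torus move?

2.3

From (3.5, 5.8) to (1.2, 5.6), the purple torus covered √(2.3² + 0.2²) ≈ 2.3 units.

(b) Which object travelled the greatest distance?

the red cone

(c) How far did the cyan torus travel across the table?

0.7

The cyan torus was near (5.1, 5.8) before and (5.7, 6.1) after, so it travelled √(0.6² + 0.3²) ≈ 0.7 units.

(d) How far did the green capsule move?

2.8

The green capsule was near (9.7, 6.4) before and (7.2, 5.2) after, so it travelled √(2.5² + 1.2²) ≈ 2.8 units.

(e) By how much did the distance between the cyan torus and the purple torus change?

+2.9

They were about 1.6 units apart before and 4.5 after — 2.9 units further apart.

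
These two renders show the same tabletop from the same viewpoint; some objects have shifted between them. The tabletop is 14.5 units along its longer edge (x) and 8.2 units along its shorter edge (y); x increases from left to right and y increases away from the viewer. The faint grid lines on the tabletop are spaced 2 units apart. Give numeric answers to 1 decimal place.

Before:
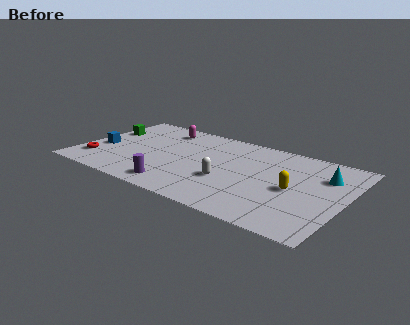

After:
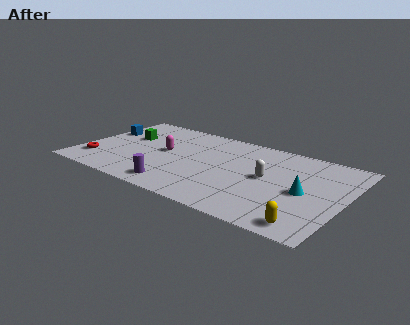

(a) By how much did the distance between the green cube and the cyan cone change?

-2.0

Before: roughly 12.3 units apart; after: 10.3. That's 2.0 units closer together.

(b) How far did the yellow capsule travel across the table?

3.0

The yellow capsule was near (11.8, 3.8) before and (13.0, 1.0) after, so it travelled √(1.2² + 2.8²) ≈ 3.0 units.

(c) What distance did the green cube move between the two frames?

1.3

From (0.9, 5.3) to (2.2, 5.1), the green cube covered √(1.3² + 0.2²) ≈ 1.3 units.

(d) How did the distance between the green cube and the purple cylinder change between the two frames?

-1.1

The distance was about 6.4 in the first image and 5.3 in the second, so they moved 1.1 units closer together.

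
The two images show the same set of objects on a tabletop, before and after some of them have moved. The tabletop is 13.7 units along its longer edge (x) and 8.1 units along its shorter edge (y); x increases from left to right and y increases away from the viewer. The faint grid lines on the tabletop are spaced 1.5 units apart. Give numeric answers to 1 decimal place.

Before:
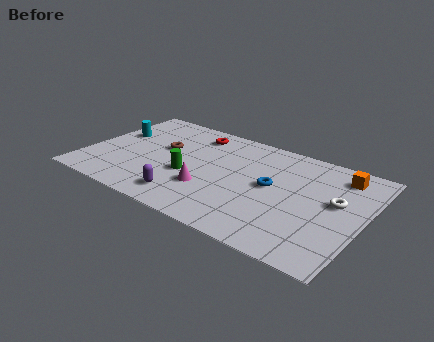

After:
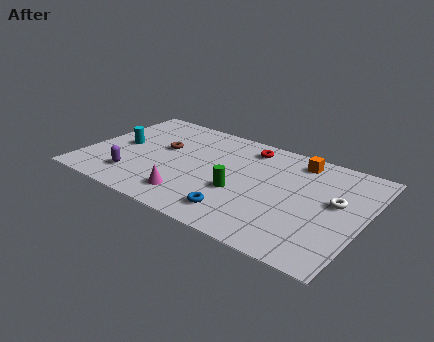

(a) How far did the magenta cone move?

1.2

From (6.3, 2.6) to (5.6, 1.6), the magenta cone covered √(0.7² + 1.0²) ≈ 1.2 units.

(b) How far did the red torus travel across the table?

2.7

The red torus was near (4.9, 6.7) before and (7.6, 6.8) after, so it travelled √(2.7² + 0.1²) ≈ 2.7 units.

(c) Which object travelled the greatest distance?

the blue torus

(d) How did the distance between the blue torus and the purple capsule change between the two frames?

+0.5

They were about 4.8 units apart before and 5.3 after — 0.5 units further apart.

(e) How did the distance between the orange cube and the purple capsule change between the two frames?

+0.4

Before: roughly 8.6 units apart; after: 9.0. That's 0.4 units further apart.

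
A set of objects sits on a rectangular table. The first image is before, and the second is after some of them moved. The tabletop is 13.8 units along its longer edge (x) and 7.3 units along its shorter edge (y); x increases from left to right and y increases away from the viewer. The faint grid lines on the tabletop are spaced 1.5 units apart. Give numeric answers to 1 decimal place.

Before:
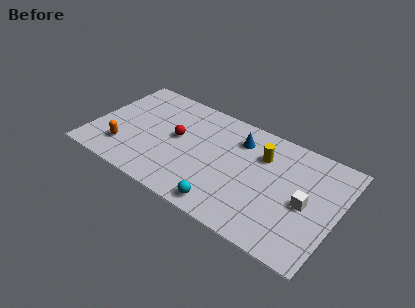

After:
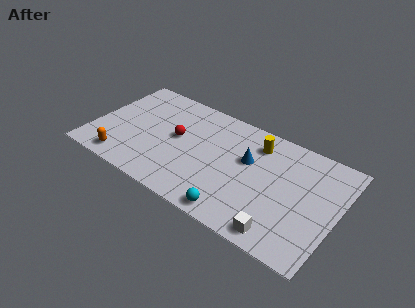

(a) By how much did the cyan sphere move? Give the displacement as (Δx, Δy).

(0.6, -0.1)

The cyan sphere was at about (8.0, 0.9) and moved to about (8.6, 0.8).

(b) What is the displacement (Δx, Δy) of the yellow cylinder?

(-0.4, 0.6)

From the two frames, the yellow cylinder sits at roughly (9.4, 5.2) before and (9.0, 5.8) after.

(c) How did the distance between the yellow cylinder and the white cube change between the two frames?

+2.1

The distance was about 3.2 in the first image and 5.3 in the second, so they moved 2.1 units further apart.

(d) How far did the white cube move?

2.7

The white cube moved from about (12.1, 3.4) to (11.1, 0.9), a distance of √(1.0² + 2.5²) ≈ 2.7.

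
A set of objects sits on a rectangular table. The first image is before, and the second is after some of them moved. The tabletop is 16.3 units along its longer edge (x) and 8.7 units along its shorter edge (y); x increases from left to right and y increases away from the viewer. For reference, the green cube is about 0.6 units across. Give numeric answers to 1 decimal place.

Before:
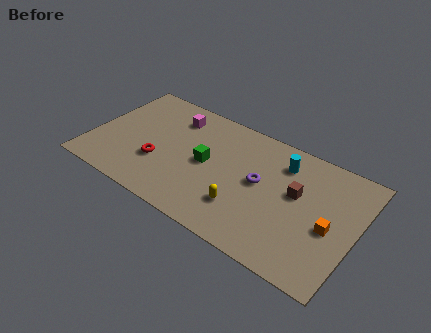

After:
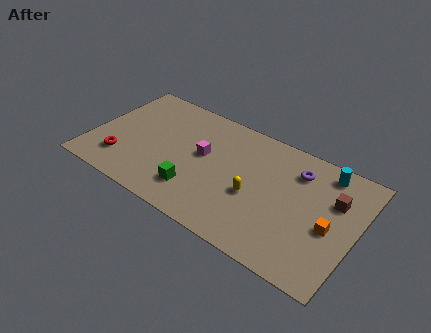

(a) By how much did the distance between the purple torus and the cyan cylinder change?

-0.6

The distance was about 2.4 in the first image and 1.8 in the second, so they moved 0.6 units closer together.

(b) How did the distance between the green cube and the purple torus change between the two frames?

+3.9

Before: roughly 3.3 units apart; after: 7.2. That's 3.9 units further apart.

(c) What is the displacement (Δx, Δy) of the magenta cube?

(2.2, -2.0)

The magenta cube started near (4.6, 6.9) and ended near (6.8, 4.9).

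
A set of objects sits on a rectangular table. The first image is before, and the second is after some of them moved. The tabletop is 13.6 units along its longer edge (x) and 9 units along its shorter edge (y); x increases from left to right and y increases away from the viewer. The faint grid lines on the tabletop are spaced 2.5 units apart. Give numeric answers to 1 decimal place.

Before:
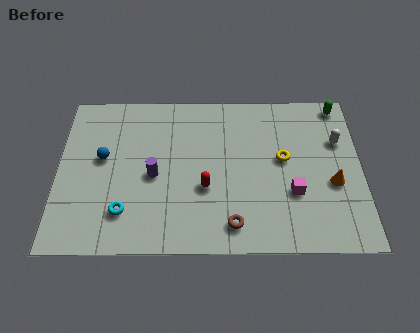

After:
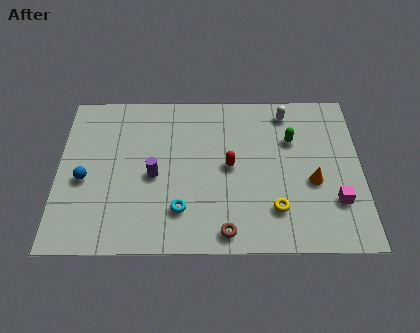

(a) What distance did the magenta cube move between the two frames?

2.0

From (10.5, 3.1) to (12.4, 2.6), the magenta cube covered √(1.9² + 0.5²) ≈ 2.0 units.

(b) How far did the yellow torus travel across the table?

2.8

The yellow torus was near (10.1, 5.0) before and (9.7, 2.2) after, so it travelled √(0.4² + 2.8²) ≈ 2.8 units.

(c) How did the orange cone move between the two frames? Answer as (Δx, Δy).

(-0.9, 0.1)

The orange cone started near (12.3, 3.6) and ended near (11.4, 3.7).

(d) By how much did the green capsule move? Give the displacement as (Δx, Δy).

(-2.2, -2.0)

The green capsule was at about (12.7, 8.1) and moved to about (10.5, 6.1).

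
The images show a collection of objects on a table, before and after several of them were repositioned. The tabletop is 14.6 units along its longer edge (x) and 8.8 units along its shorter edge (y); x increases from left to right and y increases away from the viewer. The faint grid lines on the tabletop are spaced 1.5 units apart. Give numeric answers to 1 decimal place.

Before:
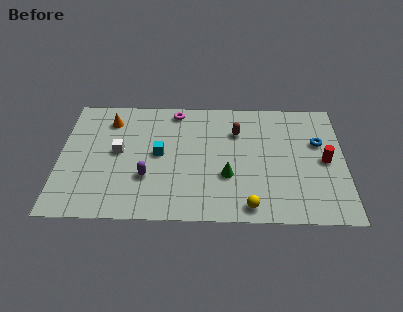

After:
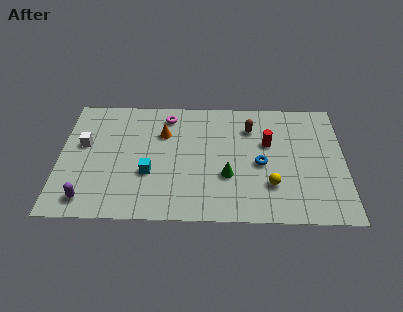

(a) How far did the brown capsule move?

0.8

The brown capsule was near (9.1, 6.3) before and (9.8, 6.6) after, so it travelled √(0.7² + 0.3²) ≈ 0.8 units.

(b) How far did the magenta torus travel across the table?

0.6

From (5.9, 7.8) to (5.5, 7.4), the magenta torus covered √(0.4² + 0.4²) ≈ 0.6 units.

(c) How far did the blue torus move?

3.4

The blue torus moved from about (13.3, 5.6) to (10.3, 4.0), a distance of √(3.0² + 1.6²) ≈ 3.4.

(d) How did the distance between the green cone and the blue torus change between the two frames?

-3.4

Before: roughly 5.3 units apart; after: 1.9. That's 3.4 units closer together.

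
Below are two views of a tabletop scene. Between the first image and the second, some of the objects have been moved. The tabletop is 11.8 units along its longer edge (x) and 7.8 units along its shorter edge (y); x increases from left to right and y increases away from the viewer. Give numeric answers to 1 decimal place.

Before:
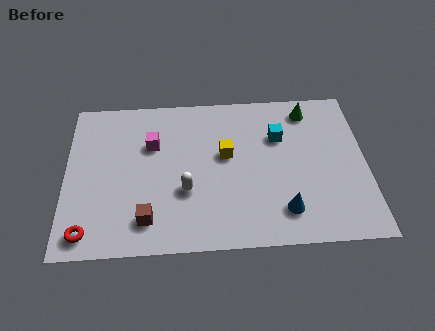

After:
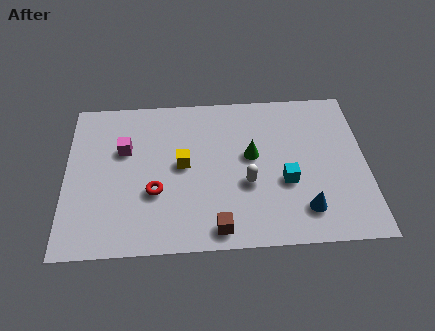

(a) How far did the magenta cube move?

1.1

The magenta cube was near (3.4, 5.2) before and (2.3, 5.0) after, so it travelled √(1.1² + 0.2²) ≈ 1.1 units.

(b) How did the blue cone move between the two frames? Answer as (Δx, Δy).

(0.8, 0.0)

From the two frames, the blue cone sits at roughly (8.5, 1.6) before and (9.3, 1.6) after.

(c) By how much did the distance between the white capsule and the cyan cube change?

-3.0

Before: roughly 4.5 units apart; after: 1.5. That's 3.0 units closer together.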